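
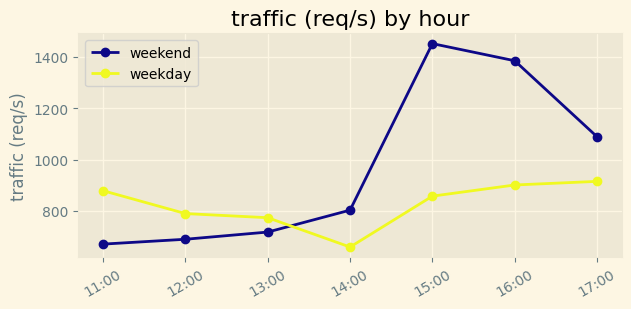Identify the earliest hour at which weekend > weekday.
13:00: weekend ≈ 700 vs weekday ≈ 800 (not yet); 14:00: weekend ≈ 800 vs weekday ≈ 700 (first crossover).

14:00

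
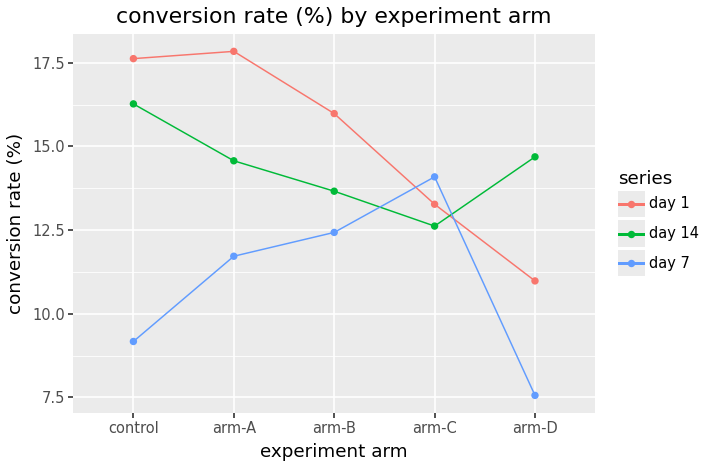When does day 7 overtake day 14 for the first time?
arm-C

arm-B: day 7 ≈ 12 vs day 14 ≈ 14 (not yet); arm-C: day 7 ≈ 14 vs day 14 ≈ 13 (first crossover).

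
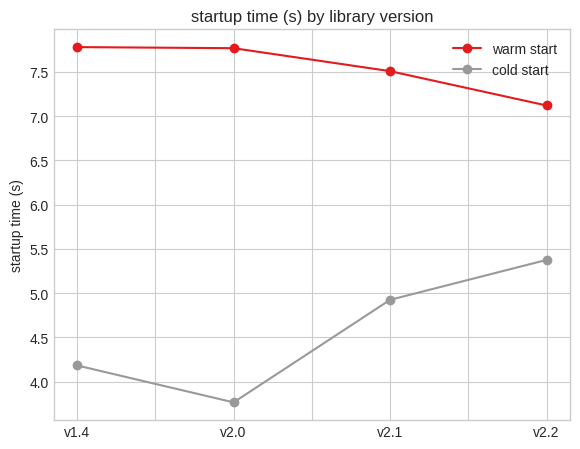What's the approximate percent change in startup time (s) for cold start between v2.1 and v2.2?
≈ +10%

v2.1 ≈ 5.0, v2.2 ≈ 5.5; (5.5 − 5.0) / 5.0 ≈ +10%.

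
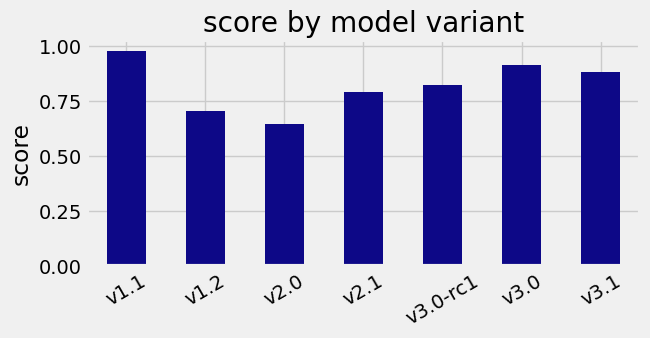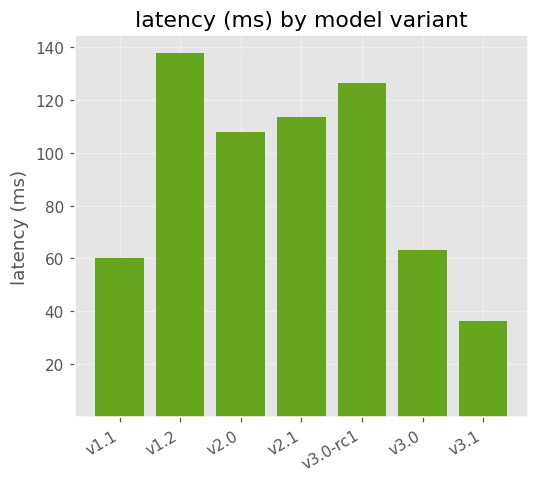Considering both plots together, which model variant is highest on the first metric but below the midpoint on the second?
Chart 2 median latency (ms) ≈ 100; below-median model variants: v1.1, v3.0, v3.1. Among those, v1.1 has the highest score (≈ 1).

v1.1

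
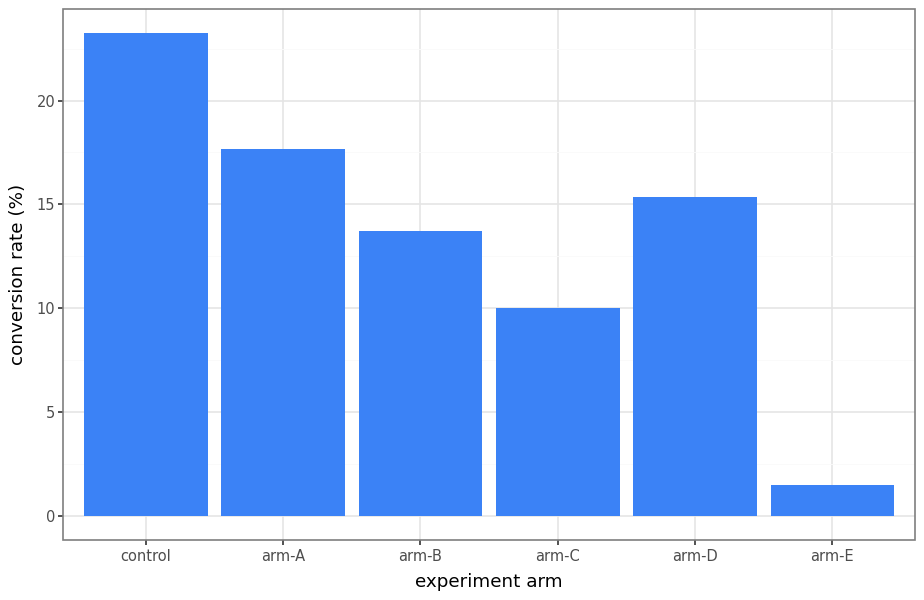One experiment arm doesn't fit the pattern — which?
arm-E ≈ 2; the rest sit between ≈ 10 and ≈ 24.

arm-E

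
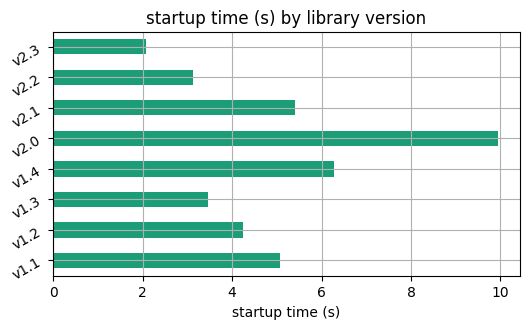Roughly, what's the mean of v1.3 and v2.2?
(3 + 3) / 2 ≈ 3.

≈ 3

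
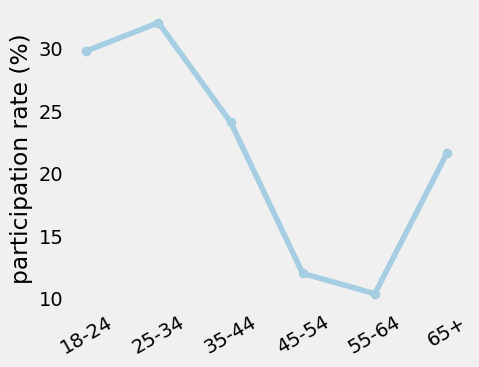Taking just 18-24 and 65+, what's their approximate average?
(30 + 22) / 2 ≈ 26.

≈ 26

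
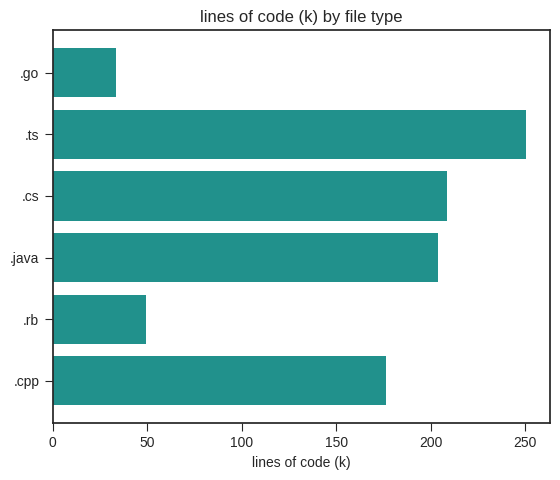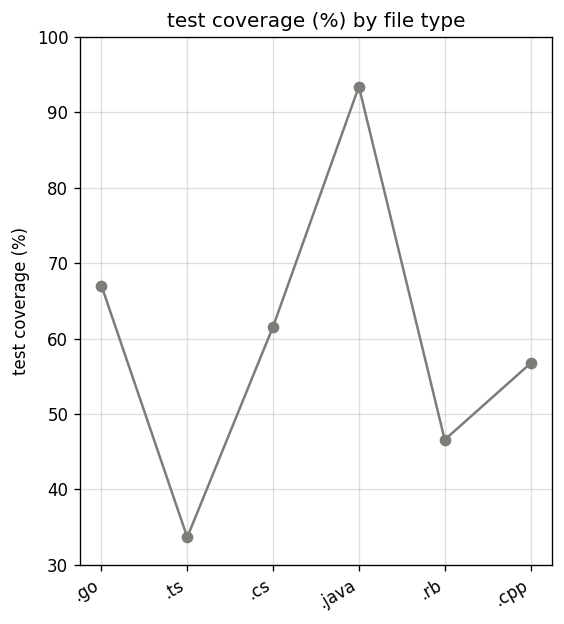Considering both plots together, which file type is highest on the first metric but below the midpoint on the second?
Chart 2 median test coverage (%) ≈ 60; below-median file types: .ts, .rb, .cpp. Among those, .ts has the highest lines of code (k) (≈ 250).

.ts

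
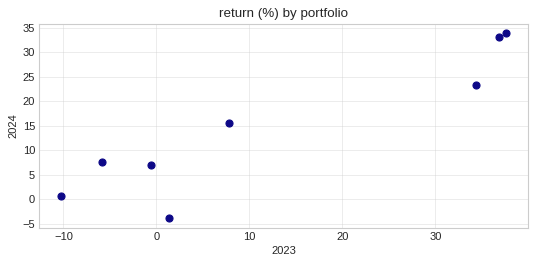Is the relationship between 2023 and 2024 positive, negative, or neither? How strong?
positive, strong

Points are positively correlated; strong (|r| ≈ 0.9).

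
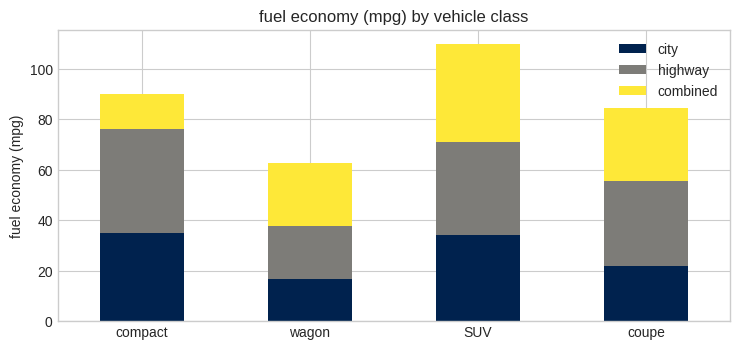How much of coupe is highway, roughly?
≈ 40

highway top ≈ 60, bottom ≈ 20; segment ≈ 40.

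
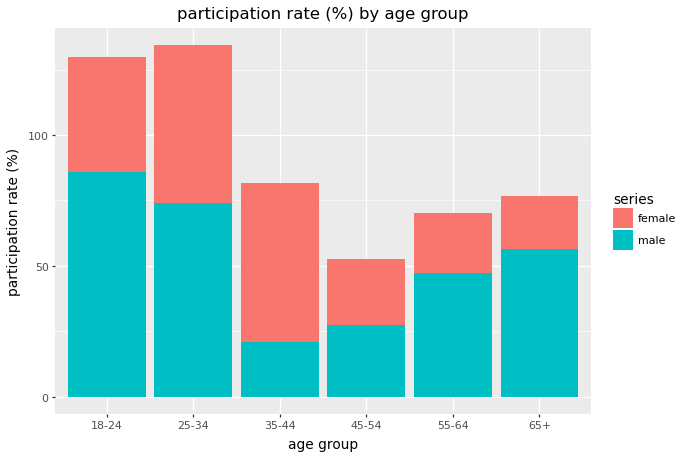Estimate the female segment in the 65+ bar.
≈ 20

female top ≈ 80, bottom ≈ 60; segment ≈ 20.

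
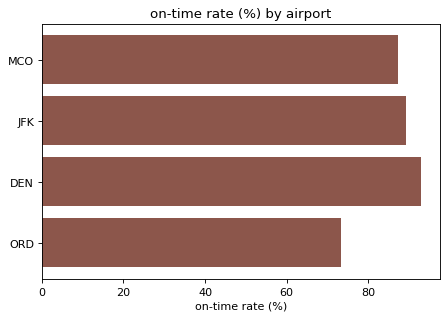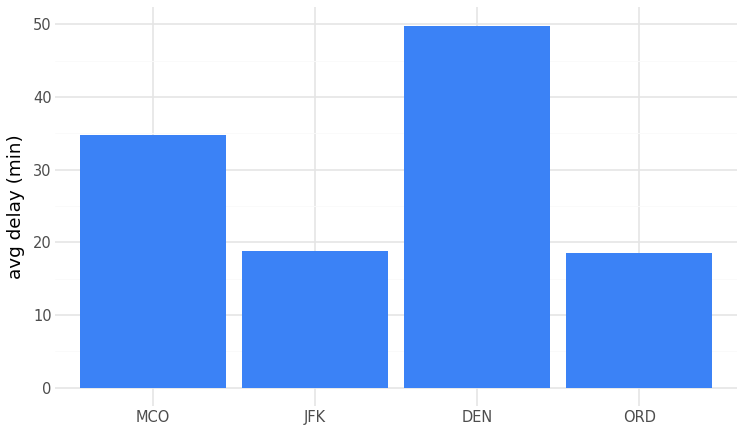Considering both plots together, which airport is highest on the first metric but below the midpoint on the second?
Chart 2 median avg delay (min) ≈ 25; below-median airports: JFK, ORD. Among those, JFK has the highest on-time rate (%) (≈ 90).

JFK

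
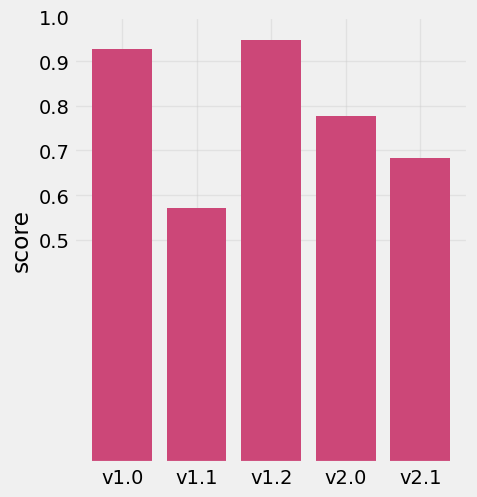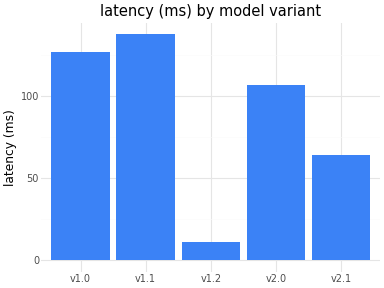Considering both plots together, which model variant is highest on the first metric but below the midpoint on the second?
v1.2

Chart 2 median latency (ms) ≈ 100; below-median model variants: v1.2, v2.1. Among those, v1.2 has the highest score (≈ 0.9).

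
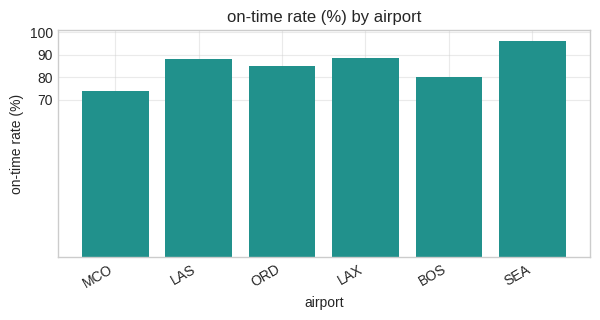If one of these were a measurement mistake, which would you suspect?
MCO

MCO ≈ 70; the rest sit between ≈ 80 and ≈ 100.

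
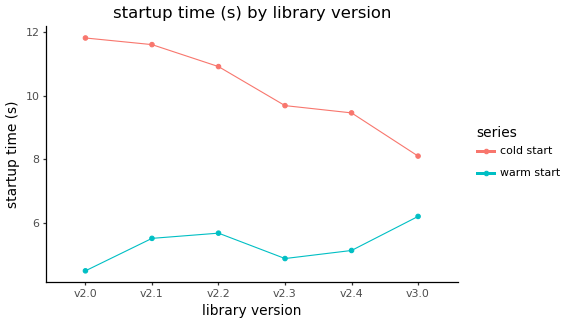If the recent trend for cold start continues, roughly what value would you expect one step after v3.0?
Last three: 10, 9, 8 → slope ≈ -1/step → next ≈ 7.

≈ 7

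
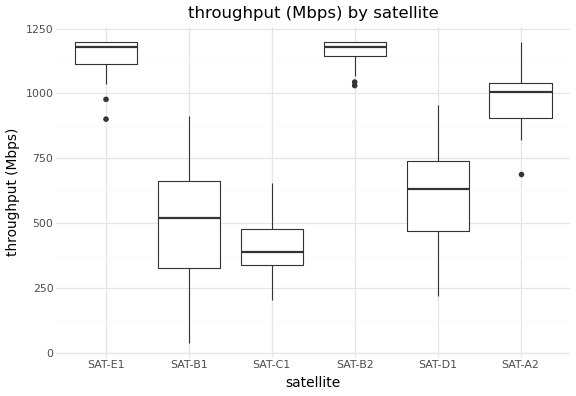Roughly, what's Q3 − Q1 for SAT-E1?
≈ 100

Q3 ≈ 1200, Q1 ≈ 1100; IQR ≈ 100.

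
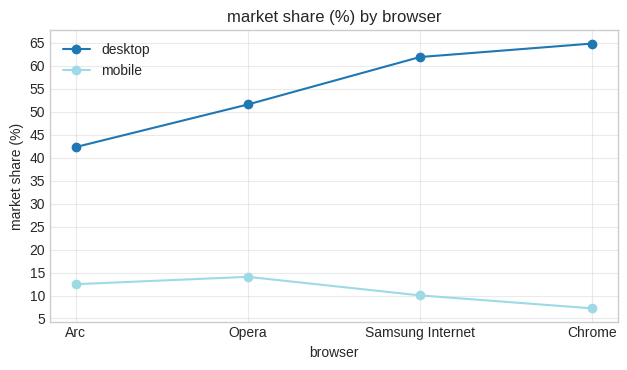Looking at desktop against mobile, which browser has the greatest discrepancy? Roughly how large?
Chrome, ≈ 60 %

Chrome: desktop ≈ 65, mobile ≈ 5 → gap ≈ 60. Next-largest (Samsung Internet) is only ≈ 50.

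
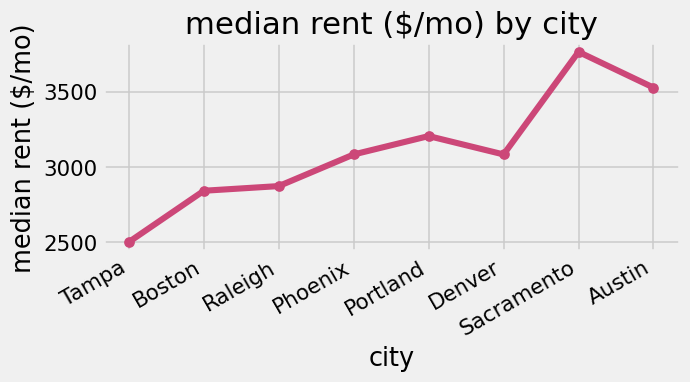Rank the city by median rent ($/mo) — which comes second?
Top 3: Sacramento ≈ 3800, Austin ≈ 3600, Portland ≈ 3200.

Austin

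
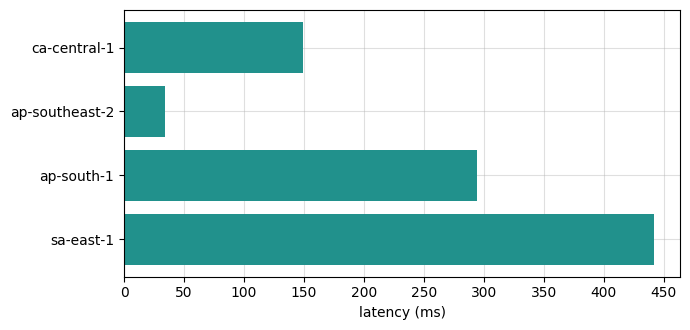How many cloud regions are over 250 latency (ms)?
Above 250: ap-south-1, sa-east-1.

2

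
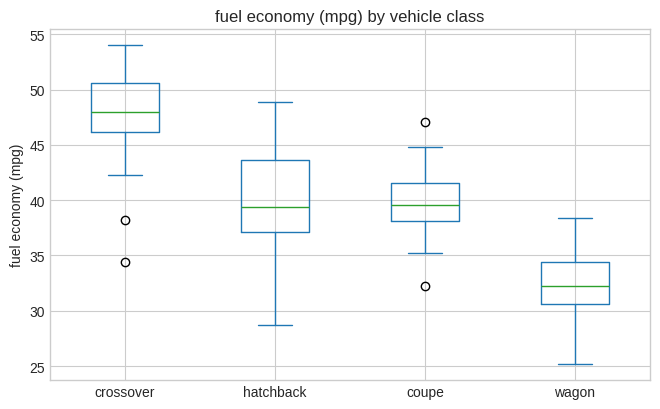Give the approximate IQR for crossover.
≈ 4

Q3 ≈ 50, Q1 ≈ 46; IQR ≈ 4.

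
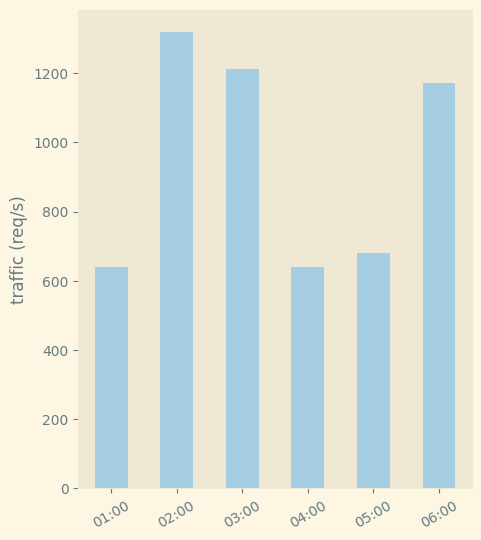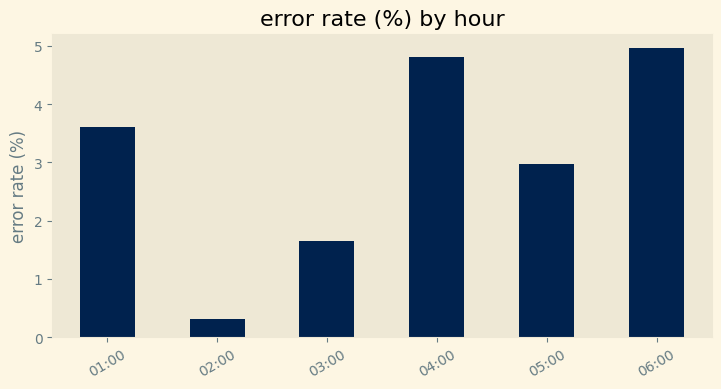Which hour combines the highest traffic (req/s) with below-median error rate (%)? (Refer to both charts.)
02:00

Chart 2 median error rate (%) ≈ 3.5; below-median hours: 02:00, 03:00, 05:00. Among those, 02:00 has the highest traffic (req/s) (≈ 1400).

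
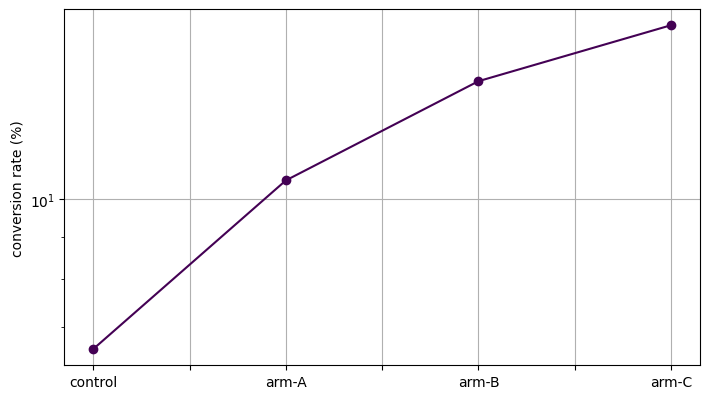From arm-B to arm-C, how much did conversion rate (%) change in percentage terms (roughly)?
arm-B ≈ 14, arm-C ≈ 16; (16 − 14) / 14 ≈ +14.3%.

≈ +14.3%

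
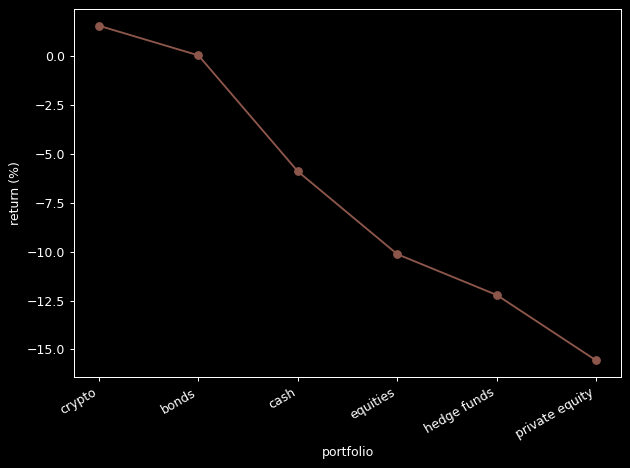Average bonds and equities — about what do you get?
(0 + -10) / 2 ≈ -5.

≈ -5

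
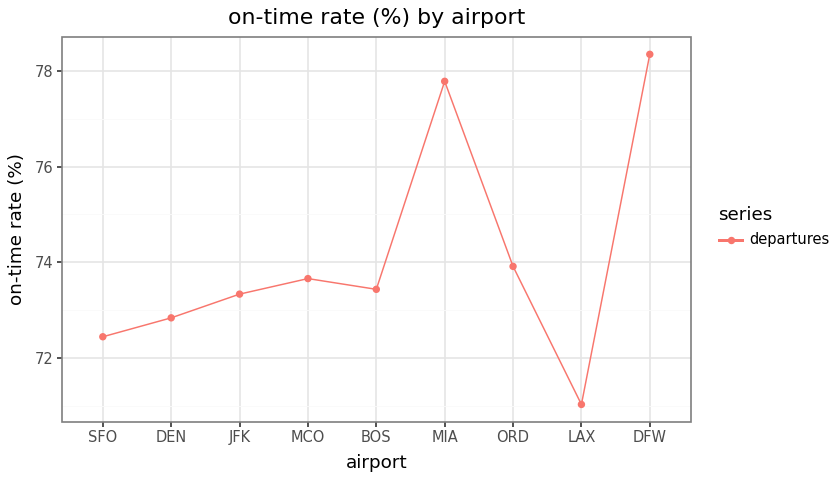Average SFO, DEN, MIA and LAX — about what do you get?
(72 + 73 + 78 + 71) / 4 ≈ 74.

≈ 74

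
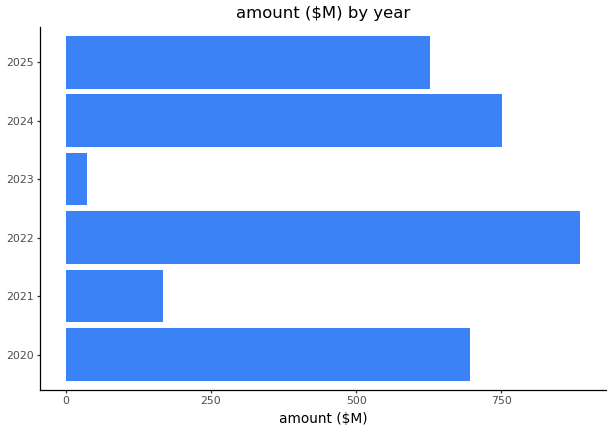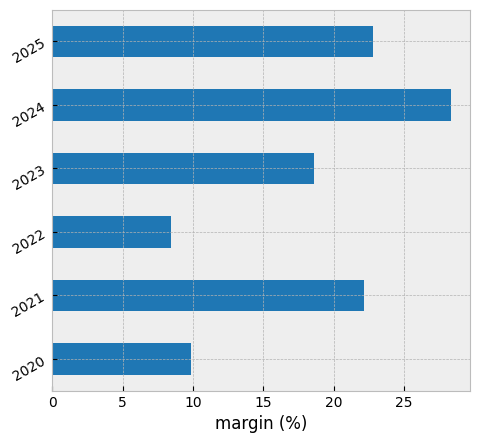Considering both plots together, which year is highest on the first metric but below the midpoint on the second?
2022

Chart 2 median margin (%) ≈ 20; below-median years: 2020, 2022, 2023. Among those, 2022 has the highest amount ($M) (≈ 900).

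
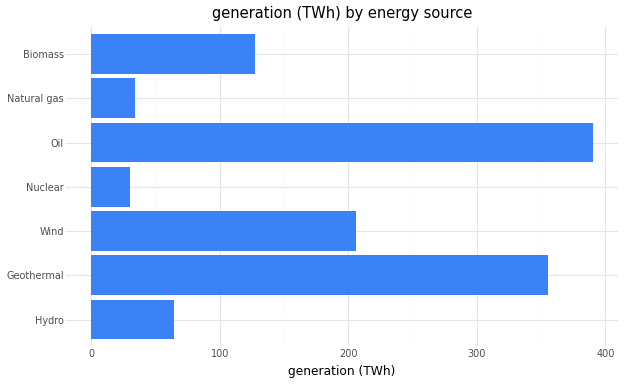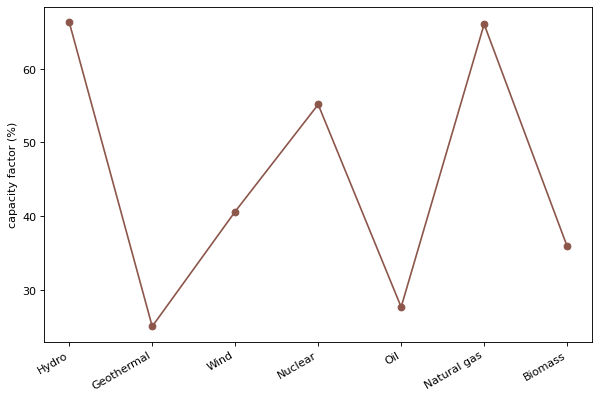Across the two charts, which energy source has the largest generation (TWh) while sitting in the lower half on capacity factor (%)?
Chart 2 median capacity factor (%) ≈ 40; below-median energy sources: Geothermal, Oil, Biomass. Among those, Oil has the highest generation (TWh) (≈ 400).

Oil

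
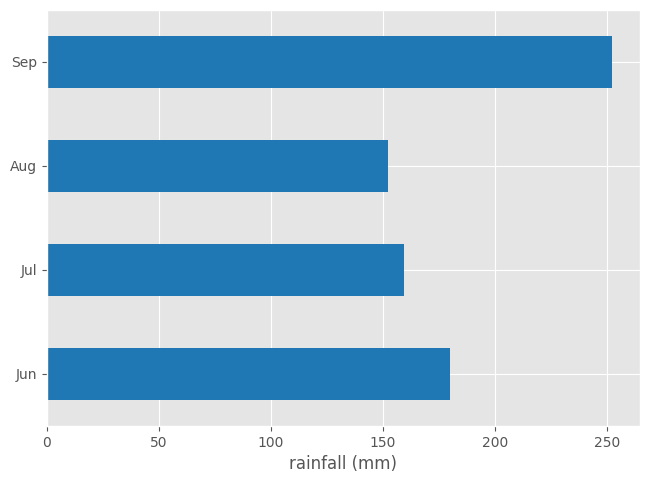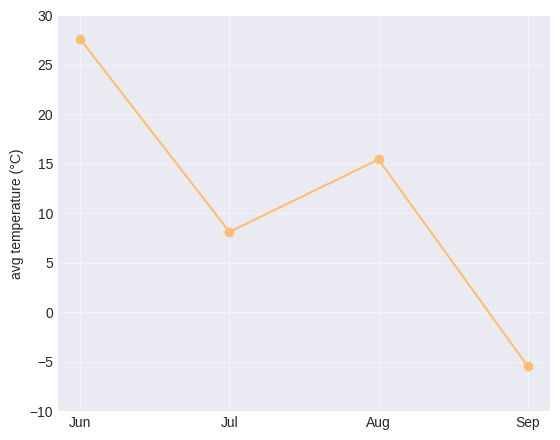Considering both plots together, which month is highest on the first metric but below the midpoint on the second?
Chart 2 median avg temperature (°C) ≈ 10; below-median months: Jul, Sep. Among those, Sep has the highest rainfall (mm) (≈ 250).

Sep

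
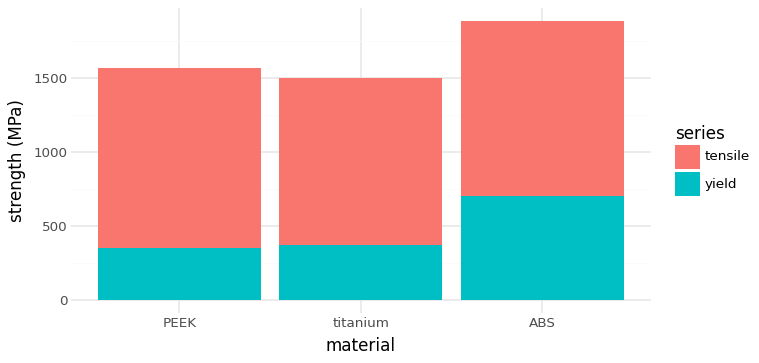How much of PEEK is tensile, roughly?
tensile top ≈ 1600, bottom ≈ 400; segment ≈ 1200.

≈ 1200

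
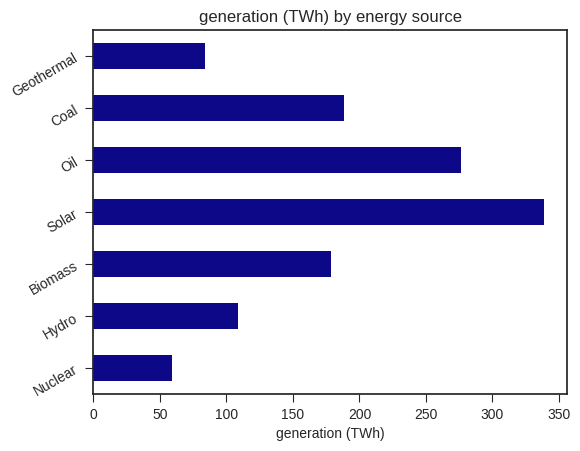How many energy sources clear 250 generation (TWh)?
Above 250: Solar, Oil.

2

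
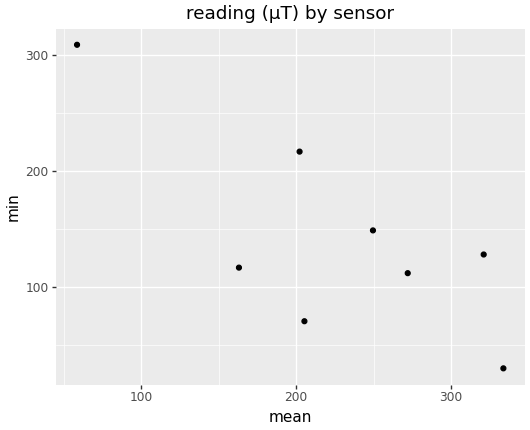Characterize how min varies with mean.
negative, strong

Points are negatively correlated; strong (|r| ≈ 0.8).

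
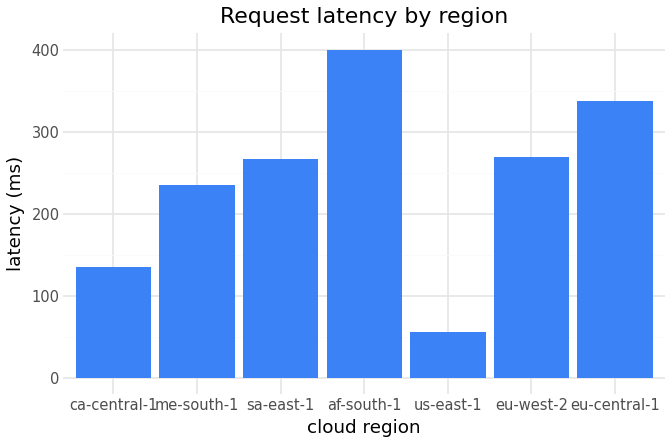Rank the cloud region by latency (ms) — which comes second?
Top 3: af-south-1 ≈ 400, eu-central-1 ≈ 350, eu-west-2 ≈ 250.

eu-central-1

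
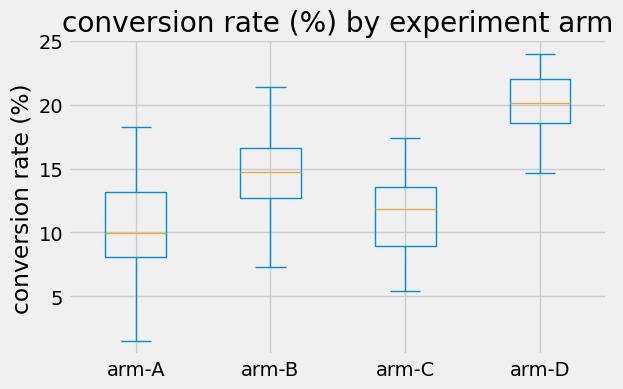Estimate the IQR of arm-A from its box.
Q3 ≈ 13, Q1 ≈ 8; IQR ≈ 5.

≈ 5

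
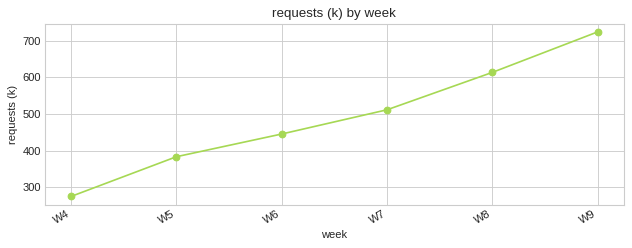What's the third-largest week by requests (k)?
W7

Top 4: W9 ≈ 700, W8 ≈ 600, W7 ≈ 500, W6 ≈ 450.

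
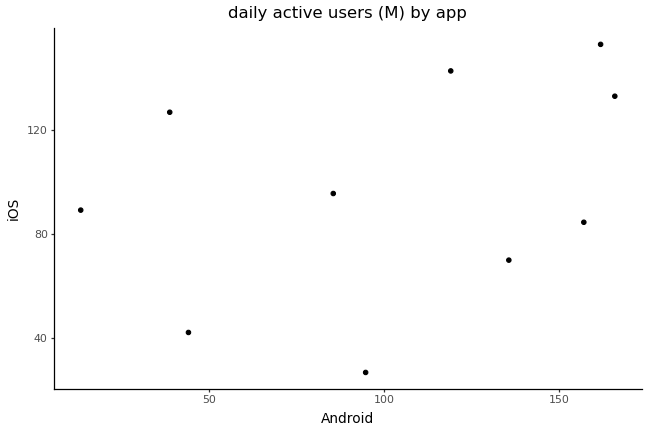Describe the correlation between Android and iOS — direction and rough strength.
positive, weak

Points are positively correlated; weak (|r| ≈ 0.3).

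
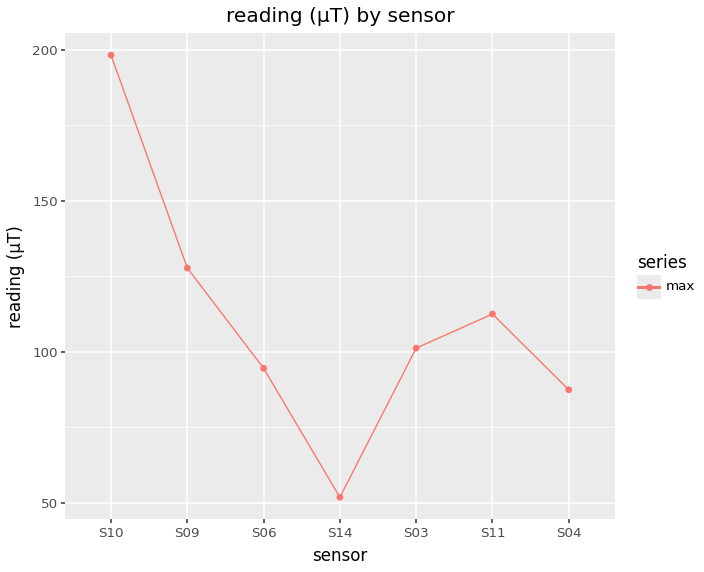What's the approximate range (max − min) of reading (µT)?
Max S10 ≈ 200, min S14 ≈ 60; range ≈ 140.

≈ 140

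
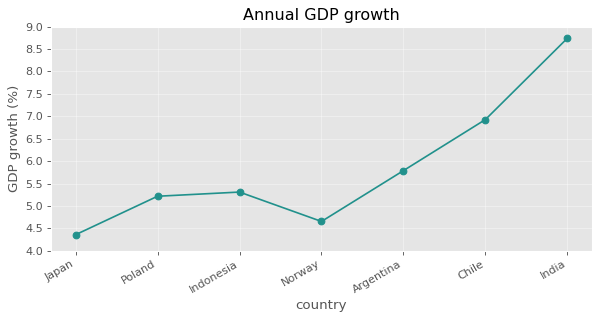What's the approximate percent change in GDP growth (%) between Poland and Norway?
Poland ≈ 5.0, Norway ≈ 4.5; (4.5 − 5.0) / 5.0 ≈ -10%.

≈ -10%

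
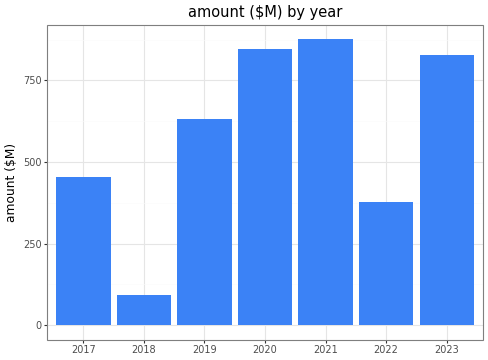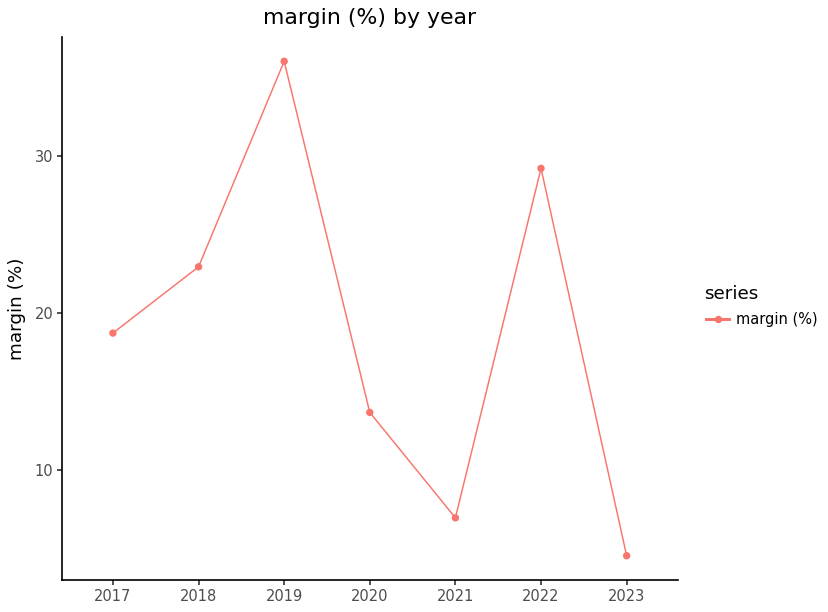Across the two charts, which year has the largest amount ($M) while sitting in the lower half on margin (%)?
Chart 2 median margin (%) ≈ 20; below-median years: 2020, 2021, 2023. Among those, 2021 has the highest amount ($M) (≈ 900).

2021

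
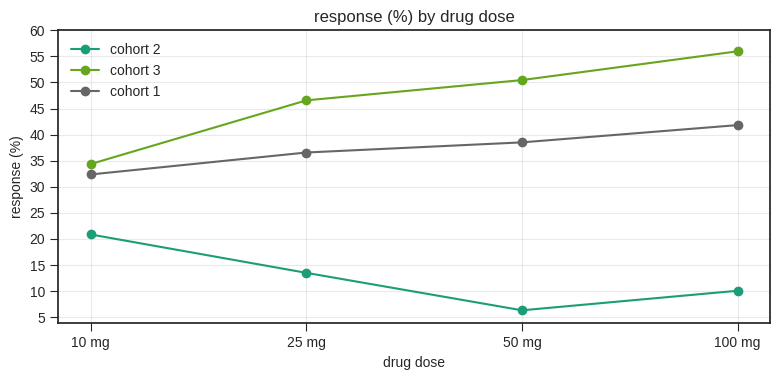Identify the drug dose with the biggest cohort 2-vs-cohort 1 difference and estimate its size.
50 mg: cohort 2 ≈ 5, cohort 1 ≈ 40 → gap ≈ 35. Next-largest (100 mg) is only ≈ 30.

50 mg, ≈ 35 %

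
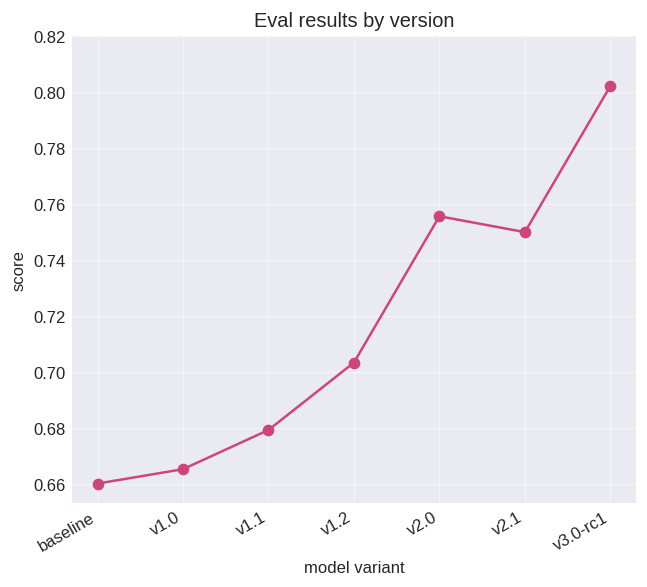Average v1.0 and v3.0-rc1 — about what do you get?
(0.66 + 0.80) / 2 ≈ 0.73.

≈ 0.73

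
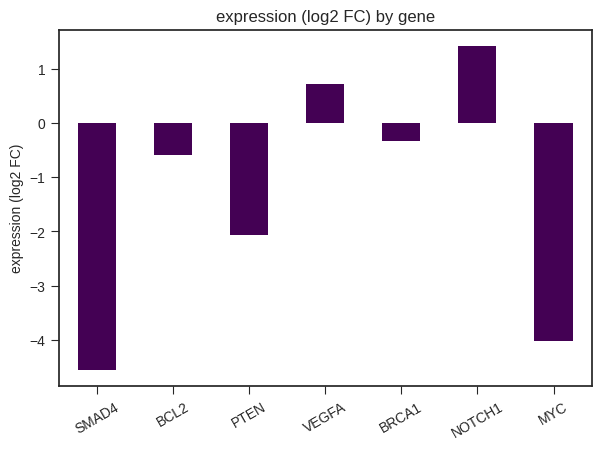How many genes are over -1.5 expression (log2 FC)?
4

Above -1.5: BCL2, VEGFA, BRCA1, NOTCH1.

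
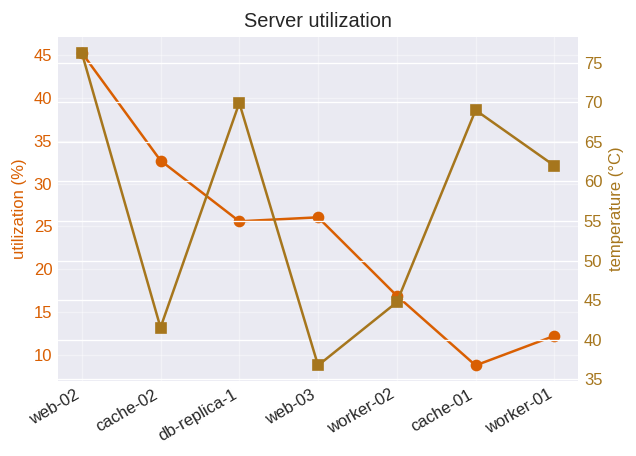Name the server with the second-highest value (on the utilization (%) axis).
cache-02

Top 3 (on the utilization (%) axis): web-02 ≈ 45, cache-02 ≈ 35, web-03 ≈ 25.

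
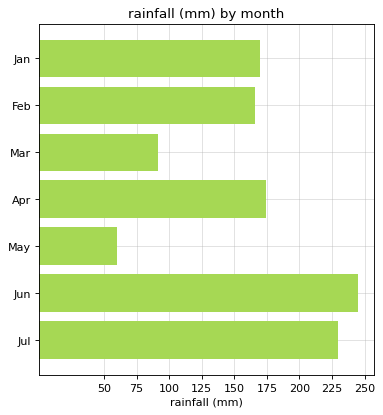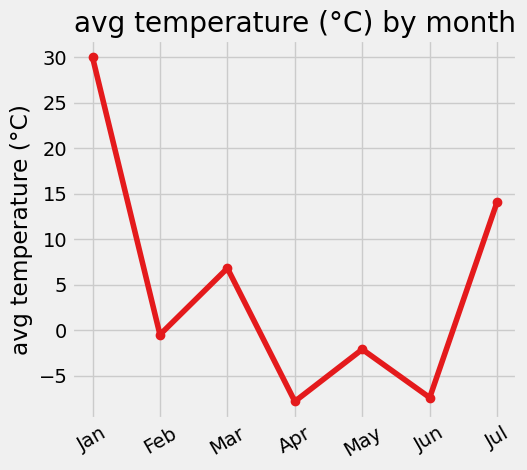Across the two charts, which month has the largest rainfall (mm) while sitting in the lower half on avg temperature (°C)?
Chart 2 median avg temperature (°C) ≈ 0; below-median months: Apr, May, Jun. Among those, Jun has the highest rainfall (mm) (≈ 250).

Jun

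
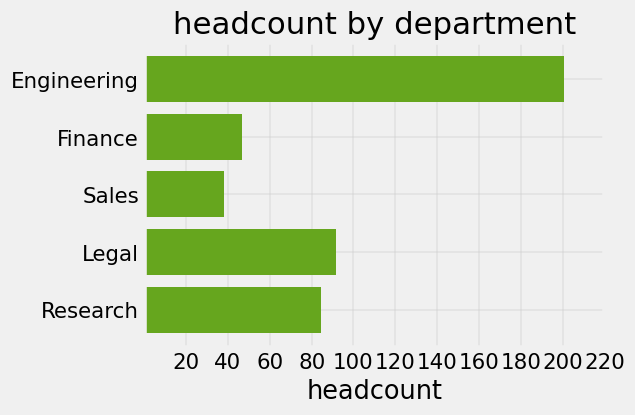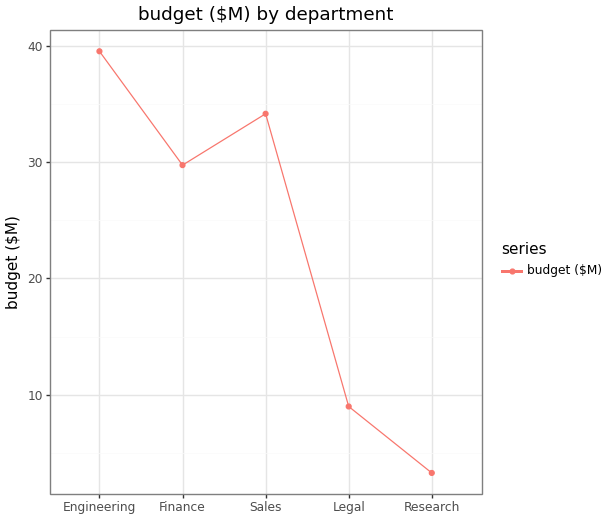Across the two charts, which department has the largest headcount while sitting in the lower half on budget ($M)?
Legal

Chart 2 median budget ($M) ≈ 30; below-median departments: Legal, Research. Among those, Legal has the highest headcount (≈ 100).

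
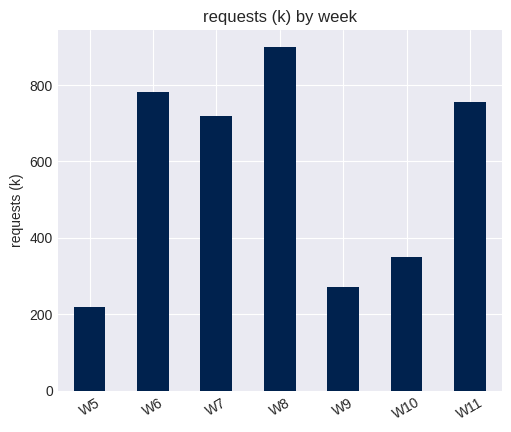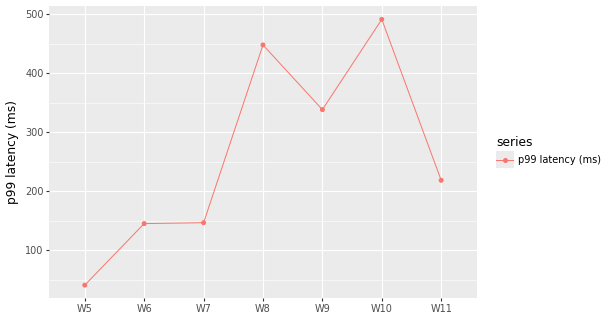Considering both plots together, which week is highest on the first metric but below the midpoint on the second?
W6

Chart 2 median p99 latency (ms) ≈ 200; below-median weeks: W5, W6, W7. Among those, W6 has the highest requests (k) (≈ 800).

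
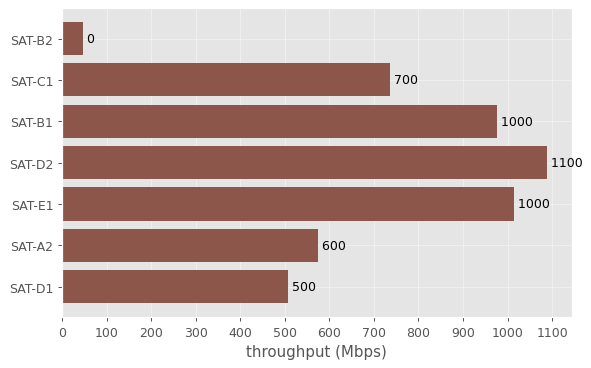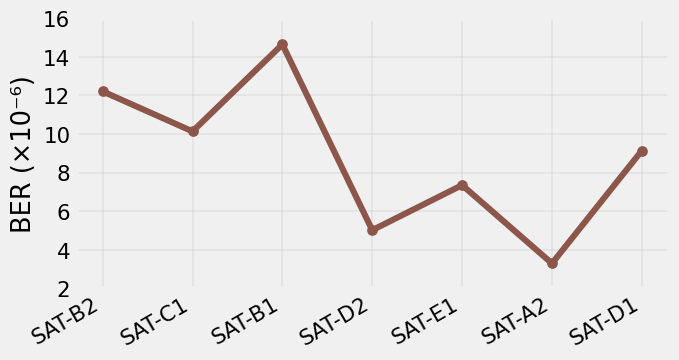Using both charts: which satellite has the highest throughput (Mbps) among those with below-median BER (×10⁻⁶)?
SAT-D2

Chart 2 median BER (×10⁻⁶) ≈ 10; below-median satellites: SAT-D2, SAT-E1, SAT-A2. Among those, SAT-D2 has the highest throughput (Mbps) (≈ 1100).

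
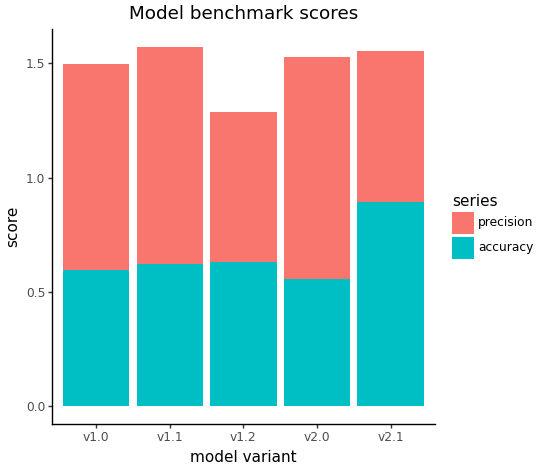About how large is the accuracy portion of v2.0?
accuracy top ≈ 0.6, bottom ≈ 0.0; segment ≈ 0.6.

≈ 0.6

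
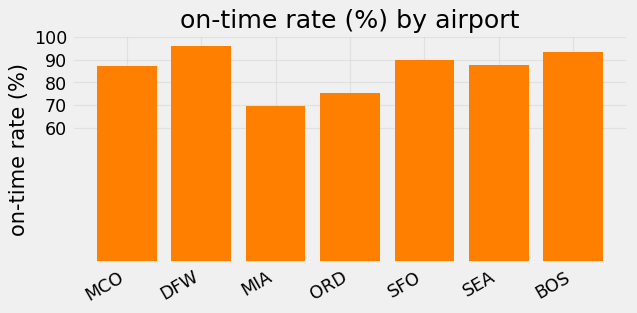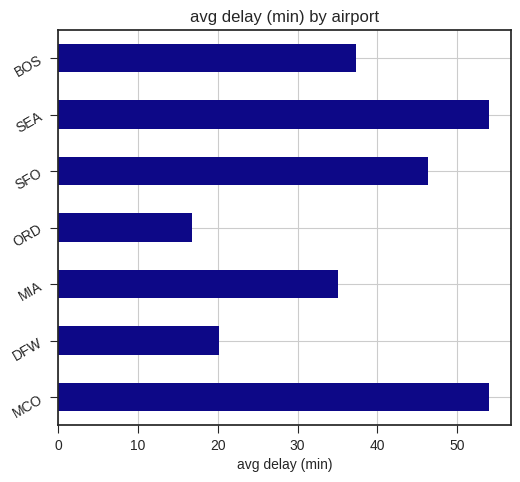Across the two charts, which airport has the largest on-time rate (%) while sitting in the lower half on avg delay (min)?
DFW

Chart 2 median avg delay (min) ≈ 35; below-median airports: DFW, MIA, ORD. Among those, DFW has the highest on-time rate (%) (≈ 100).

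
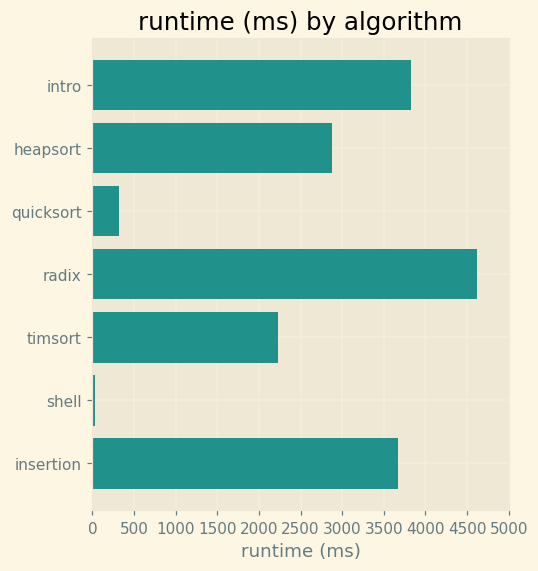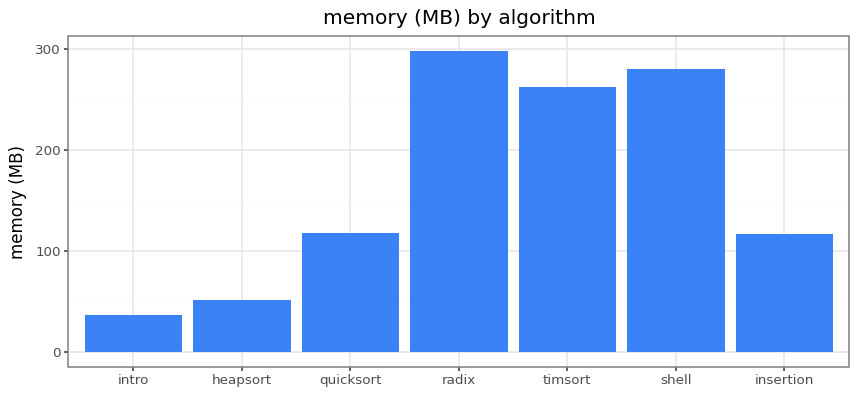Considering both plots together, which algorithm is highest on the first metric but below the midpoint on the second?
intro

Chart 2 median memory (MB) ≈ 100; below-median algorithms: intro, heapsort, insertion. Among those, intro has the highest runtime (ms) (≈ 4000).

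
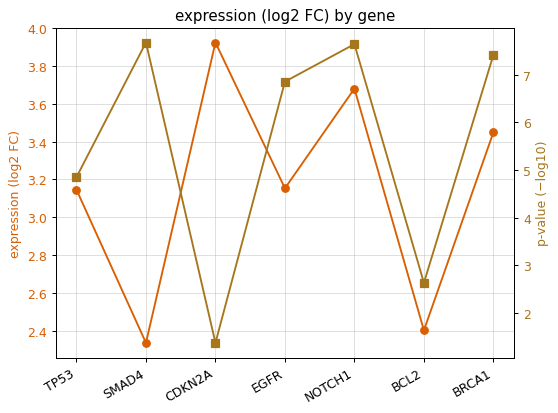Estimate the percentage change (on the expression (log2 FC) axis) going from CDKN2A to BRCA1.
≈ -15%

CDKN2A ≈ 4.0, BRCA1 ≈ 3.4; (3.4 − 4.0) / 4.0 ≈ -15%.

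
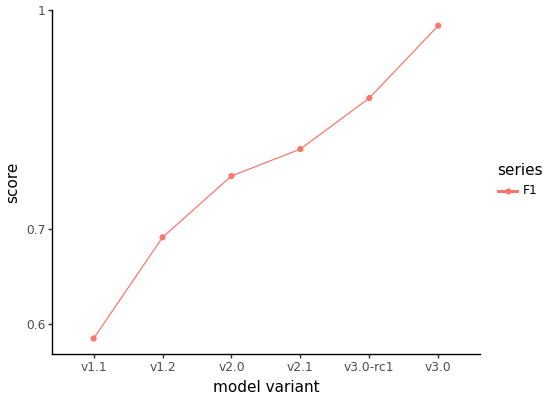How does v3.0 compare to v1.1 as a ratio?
v3.0 ≈ 1.00, v1.1 ≈ 0.60; 1.00/0.60 ≈ 1.67.

≈ 1.67×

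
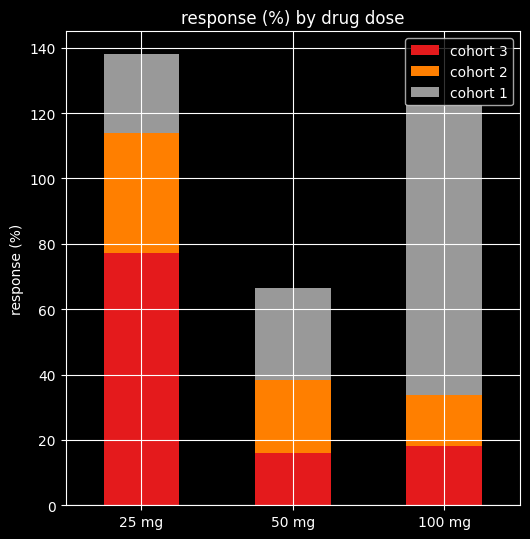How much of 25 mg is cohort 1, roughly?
≈ 20

cohort 1 top ≈ 140, bottom ≈ 120; segment ≈ 20.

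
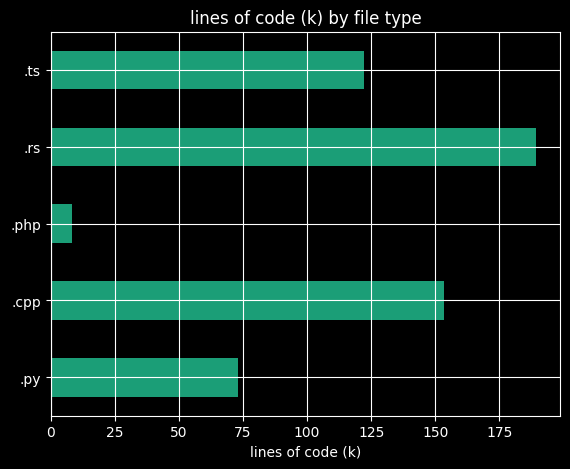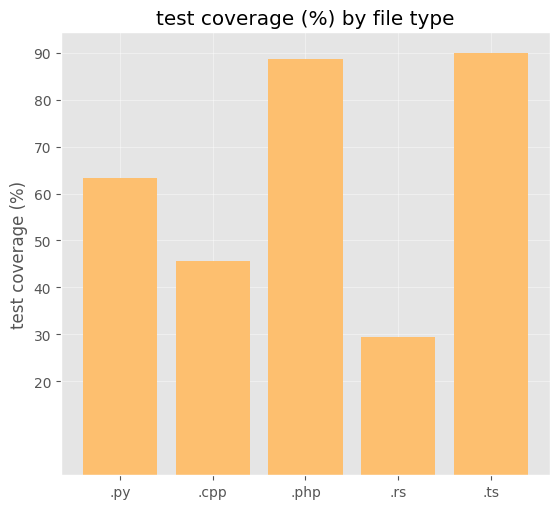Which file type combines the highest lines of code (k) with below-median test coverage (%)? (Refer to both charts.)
.rs

Chart 2 median test coverage (%) ≈ 60; below-median file types: .cpp, .rs. Among those, .rs has the highest lines of code (k) (≈ 180).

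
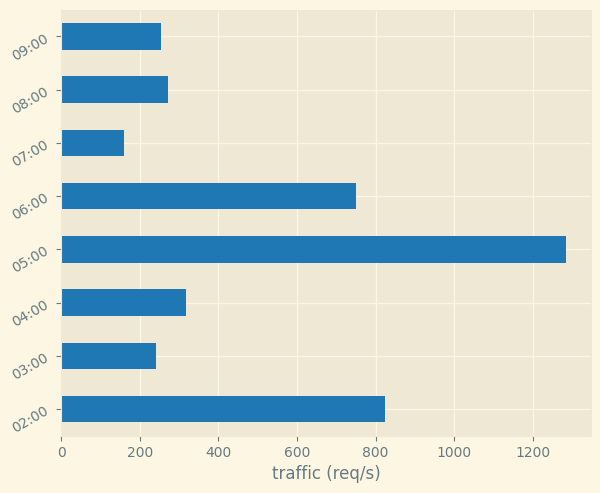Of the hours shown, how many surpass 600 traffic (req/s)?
Above 600: 02:00, 05:00, 06:00.

3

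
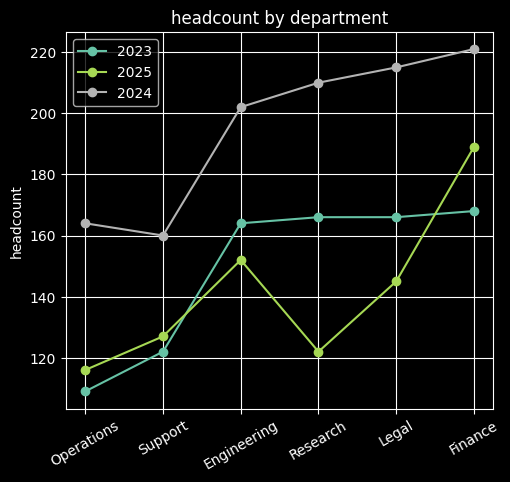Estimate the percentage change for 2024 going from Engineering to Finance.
≈ +10%

Engineering ≈ 200, Finance ≈ 220; (220 − 200) / 200 ≈ +10%.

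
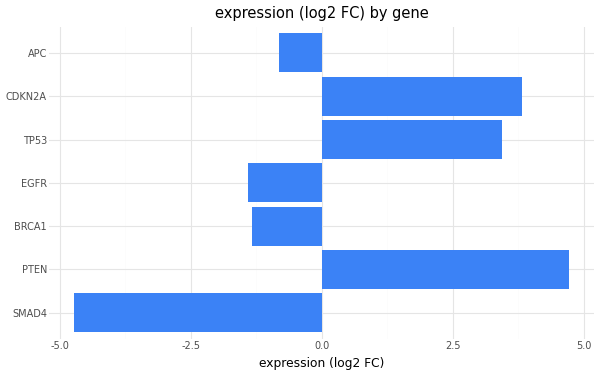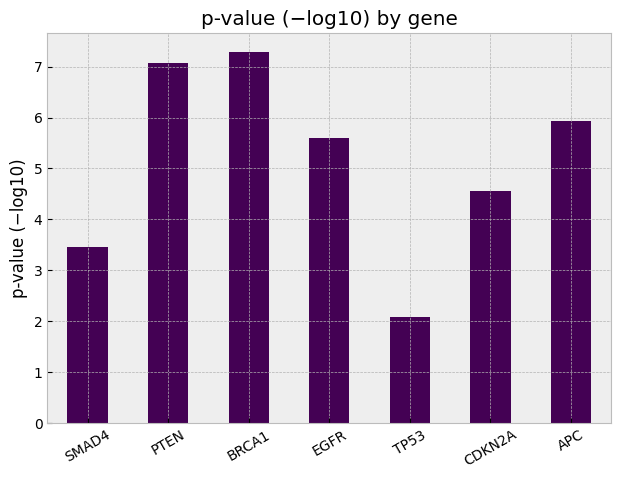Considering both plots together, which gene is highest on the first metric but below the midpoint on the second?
Chart 2 median p-value (−log10) ≈ 6; below-median genes: SMAD4, TP53, CDKN2A. Among those, CDKN2A has the highest expression (log2 FC) (≈ 4).

CDKN2A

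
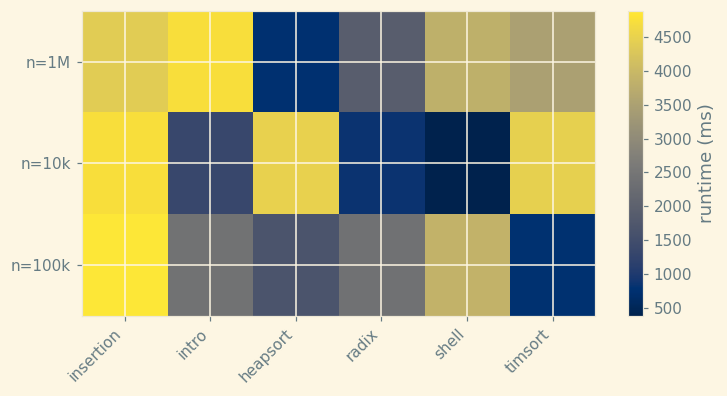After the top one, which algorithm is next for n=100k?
Top 3 for n=100k: insertion ≈ 5000, shell ≈ 4000, intro ≈ 2500.

shell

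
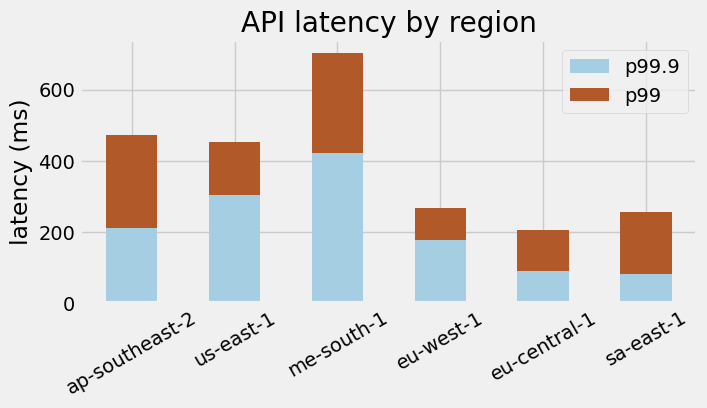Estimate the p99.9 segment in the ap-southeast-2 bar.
≈ 200

p99.9 top ≈ 200, bottom ≈ 0; segment ≈ 200.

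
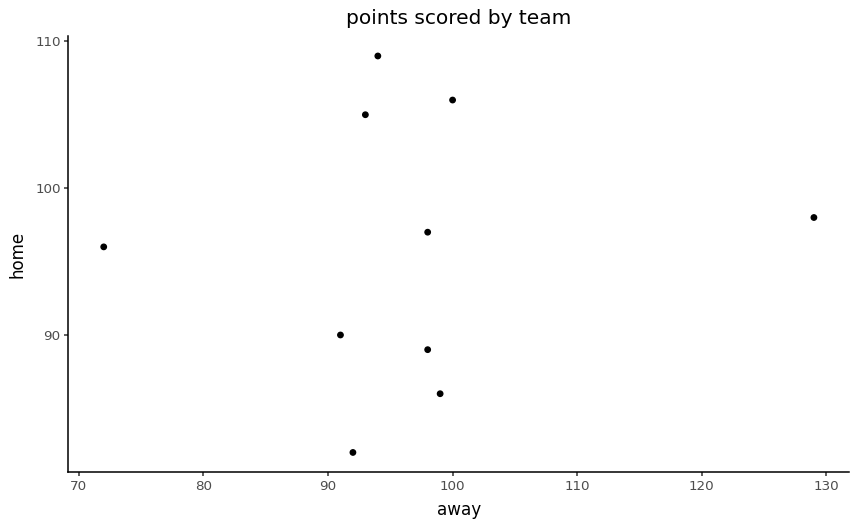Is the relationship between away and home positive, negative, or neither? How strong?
no clear correlation

Points are roughly uncorrelated; weak (|r| ≈ 0.1).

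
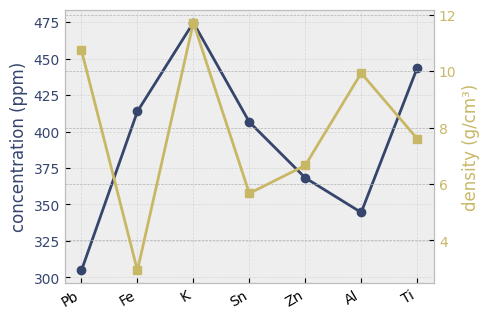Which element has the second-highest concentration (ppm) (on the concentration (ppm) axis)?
Top 3 (on the concentration (ppm) axis): K ≈ 480, Ti ≈ 440, Fe ≈ 420.

Ti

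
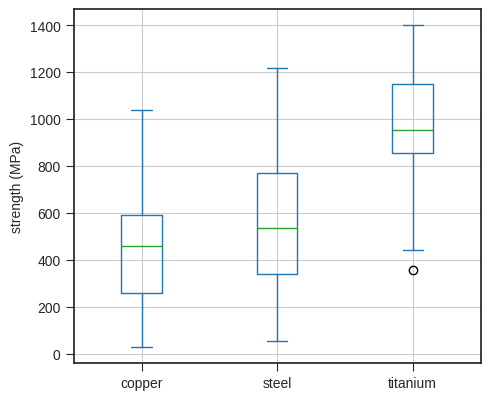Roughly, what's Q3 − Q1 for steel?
≈ 400

Q3 ≈ 750, Q1 ≈ 350; IQR ≈ 400.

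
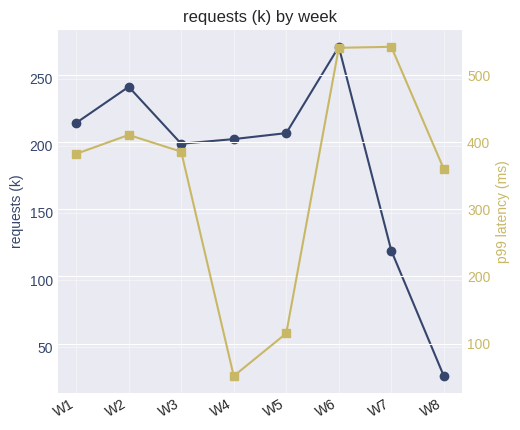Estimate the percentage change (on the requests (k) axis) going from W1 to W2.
W1 ≈ 225, W2 ≈ 250; (250 − 225) / 225 ≈ +11.1%.

≈ +11.1%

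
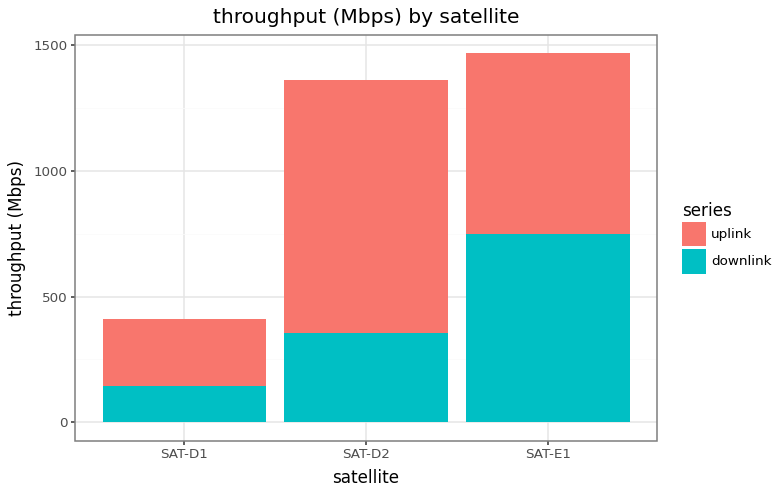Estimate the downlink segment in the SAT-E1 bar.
downlink top ≈ 800, bottom ≈ 0; segment ≈ 800.

≈ 800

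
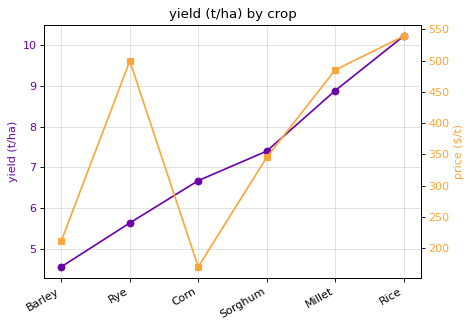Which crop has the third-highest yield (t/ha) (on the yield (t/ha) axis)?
Top 4 (on the yield (t/ha) axis): Rice ≈ 10.0, Millet ≈ 9.0, Sorghum ≈ 7.5, Corn ≈ 6.5.

Sorghum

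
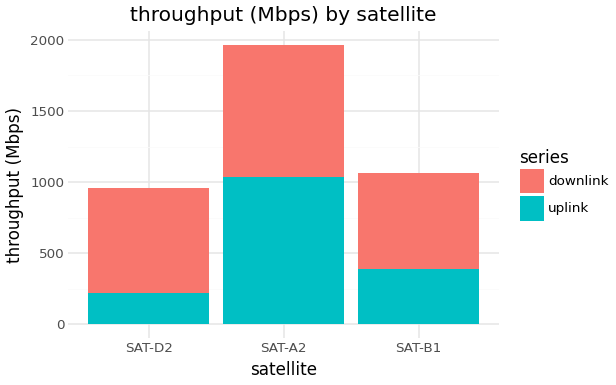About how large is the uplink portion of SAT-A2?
≈ 1000

uplink top ≈ 1000, bottom ≈ 0; segment ≈ 1000.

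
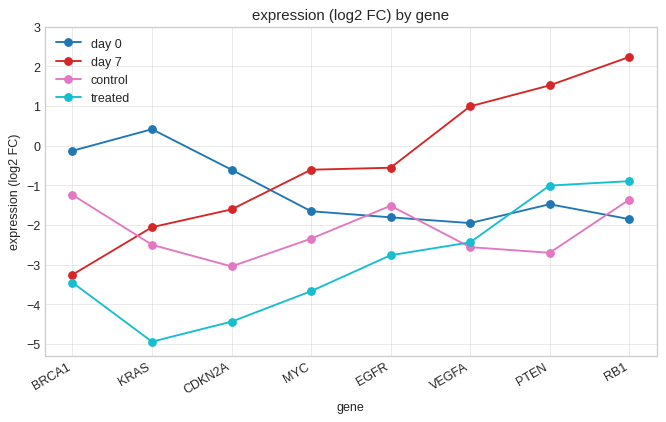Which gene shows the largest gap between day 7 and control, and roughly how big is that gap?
PTEN, ≈ 5 log2 FC

PTEN: day 7 ≈ 2, control ≈ -3 → gap ≈ 5. Next-largest (RB1) is only ≈ 3.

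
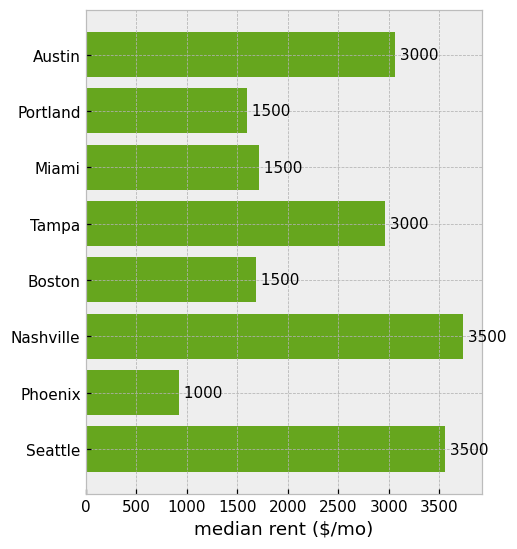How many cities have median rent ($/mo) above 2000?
4

Above 2000: Austin, Tampa, Nashville, Seattle.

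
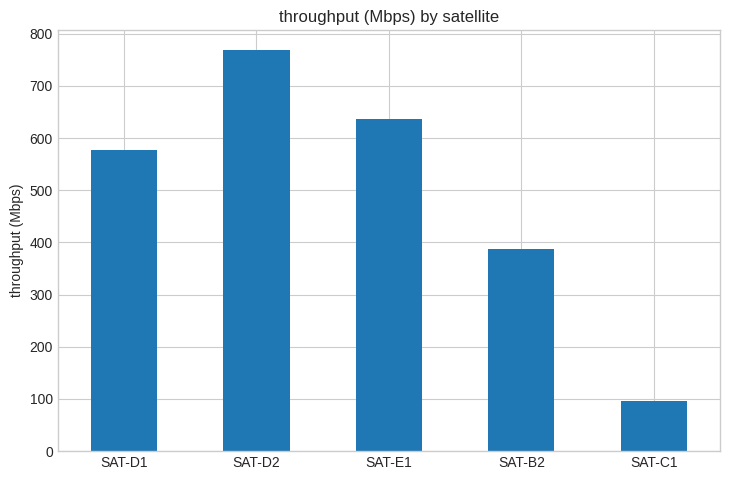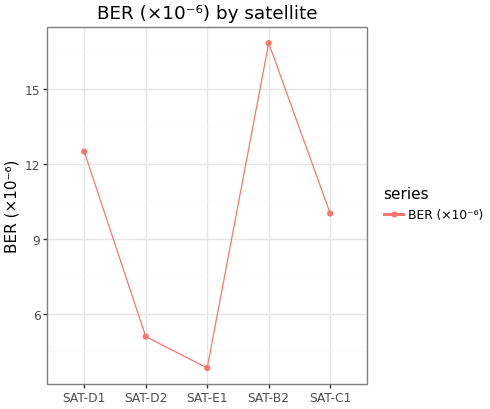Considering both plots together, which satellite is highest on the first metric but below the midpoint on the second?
Chart 2 median BER (×10⁻⁶) ≈ 10; below-median satellites: SAT-D2, SAT-E1. Among those, SAT-D2 has the highest throughput (Mbps) (≈ 800).

SAT-D2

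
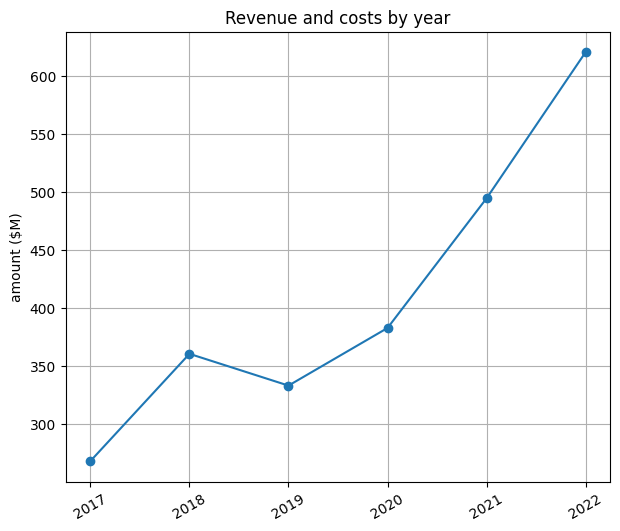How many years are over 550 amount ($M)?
Above 550: 2022.

1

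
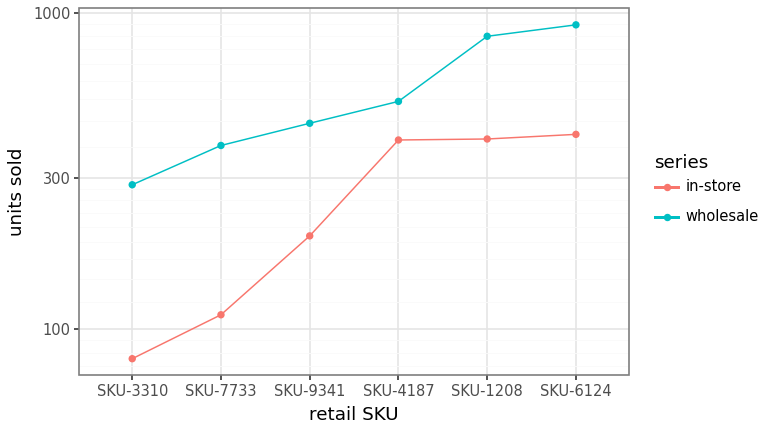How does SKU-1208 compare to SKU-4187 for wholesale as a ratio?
≈ 1.6×

SKU-1208 ≈ 800, SKU-4187 ≈ 500; 800/500 ≈ 1.6.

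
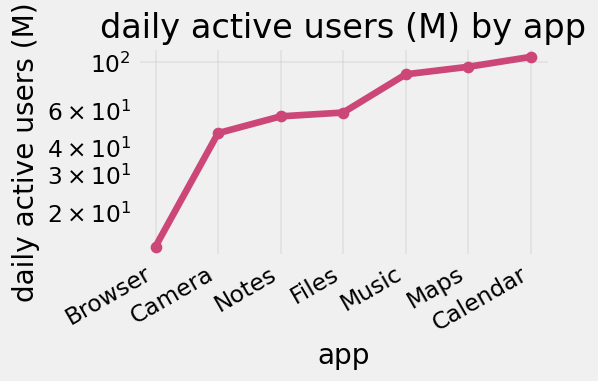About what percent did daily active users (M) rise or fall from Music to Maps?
≈ +11.1%

Music ≈ 90, Maps ≈ 100; (100 − 90) / 90 ≈ +11.1%.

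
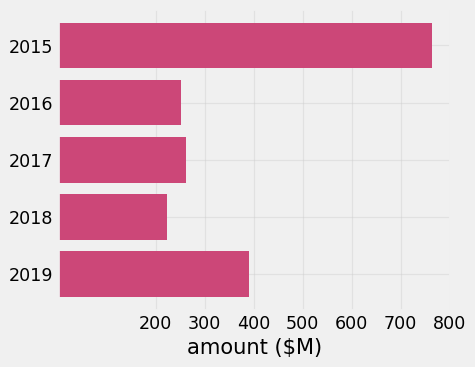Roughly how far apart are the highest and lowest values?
≈ 600

Max 2015 ≈ 800, min 2018 ≈ 200; range ≈ 600.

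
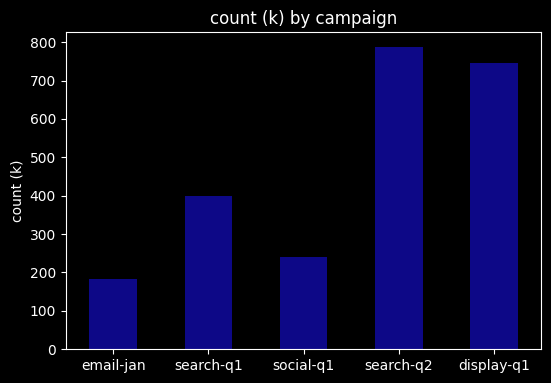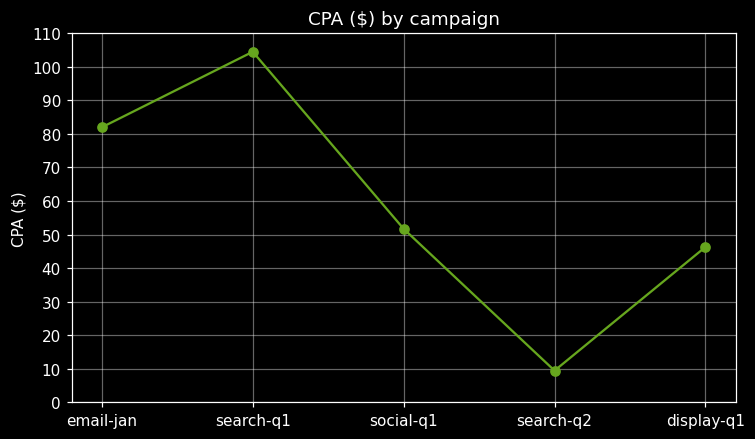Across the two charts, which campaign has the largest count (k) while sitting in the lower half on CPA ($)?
search-q2

Chart 2 median CPA ($) ≈ 50; below-median campaigns: search-q2, display-q1. Among those, search-q2 has the highest count (k) (≈ 800).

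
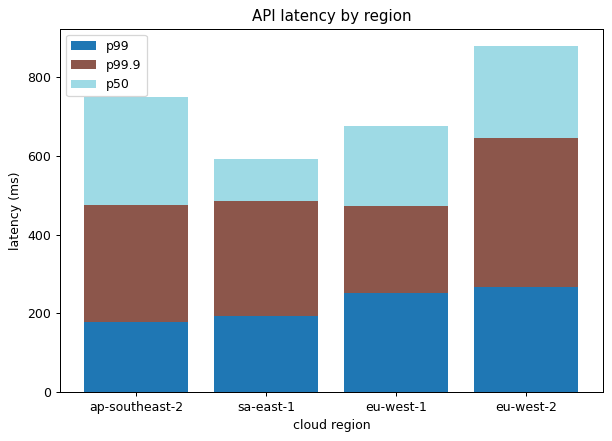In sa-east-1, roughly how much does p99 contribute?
≈ 200

p99 top ≈ 200, bottom ≈ 0; segment ≈ 200.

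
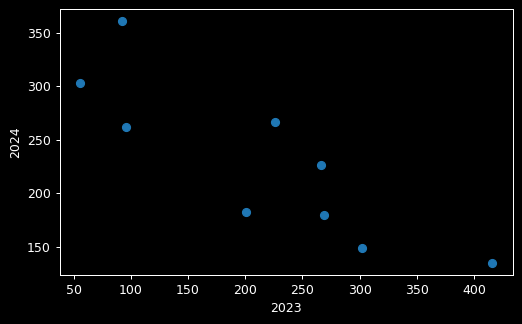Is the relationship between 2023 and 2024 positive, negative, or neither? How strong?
Points are negatively correlated; strong (|r| ≈ 0.8).

negative, strong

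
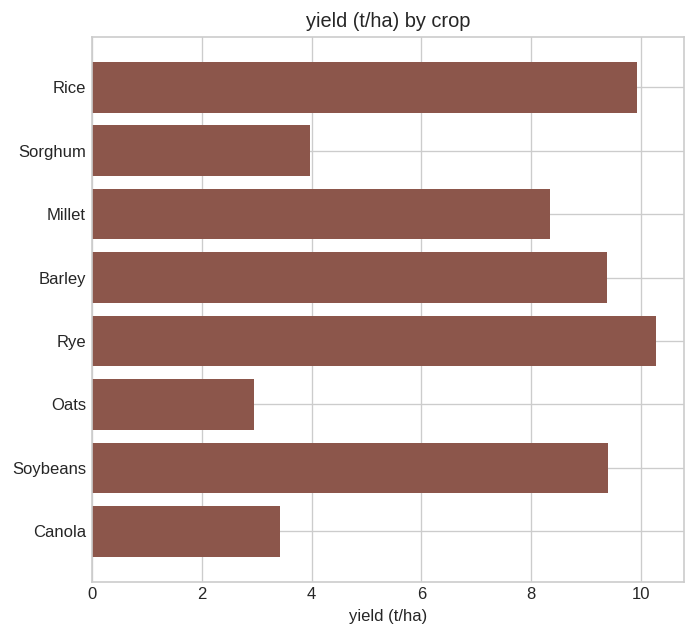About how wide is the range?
≈ 7

Max Rye ≈ 10, min Oats ≈ 3; range ≈ 7.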